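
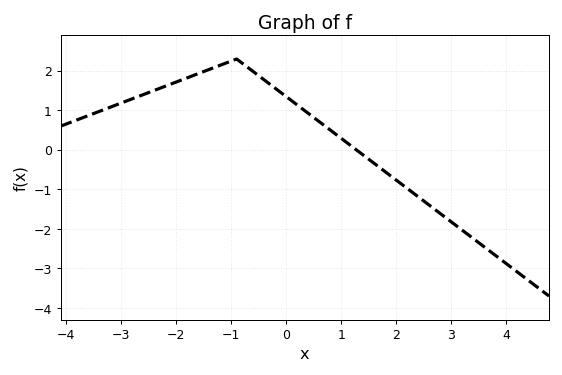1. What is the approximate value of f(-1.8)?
1.8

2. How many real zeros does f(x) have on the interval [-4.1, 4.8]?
1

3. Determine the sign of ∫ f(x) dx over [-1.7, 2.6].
positive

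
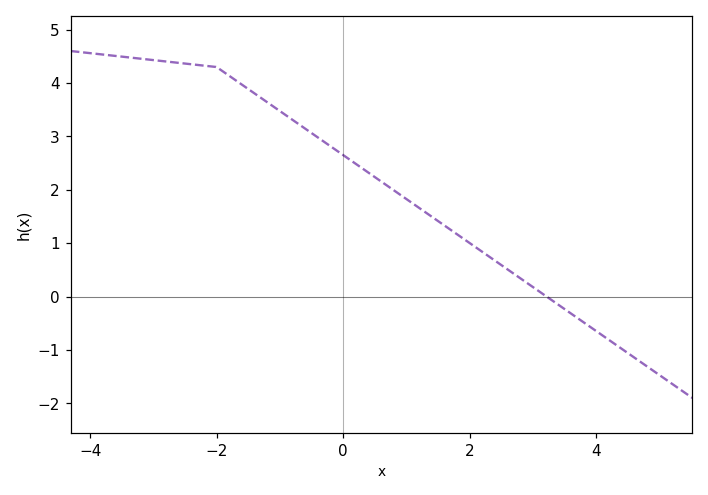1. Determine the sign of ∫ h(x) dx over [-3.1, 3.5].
positive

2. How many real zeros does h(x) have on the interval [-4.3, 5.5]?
1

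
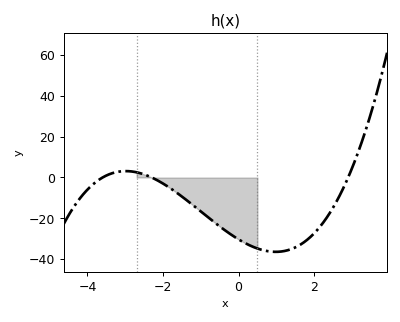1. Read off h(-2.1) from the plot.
-2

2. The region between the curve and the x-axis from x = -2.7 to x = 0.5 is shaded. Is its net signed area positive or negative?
negative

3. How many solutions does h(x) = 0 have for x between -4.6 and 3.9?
3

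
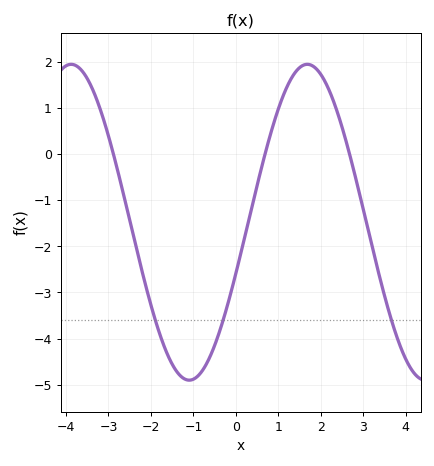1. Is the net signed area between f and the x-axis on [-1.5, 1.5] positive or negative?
negative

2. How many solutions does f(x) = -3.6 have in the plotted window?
3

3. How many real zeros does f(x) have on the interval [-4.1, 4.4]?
3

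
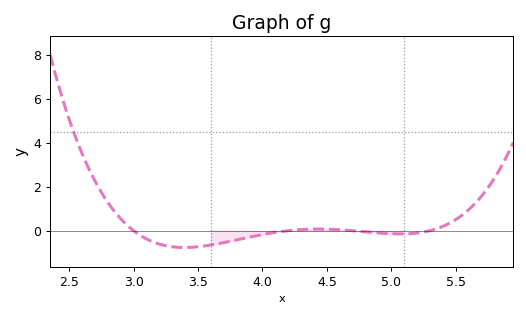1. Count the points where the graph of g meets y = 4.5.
1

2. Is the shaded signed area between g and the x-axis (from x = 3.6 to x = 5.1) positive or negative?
negative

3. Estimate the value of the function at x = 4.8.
-0.052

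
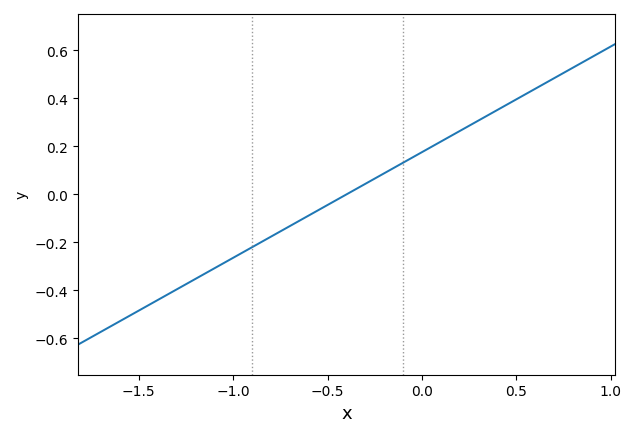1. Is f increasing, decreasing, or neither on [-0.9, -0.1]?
increasing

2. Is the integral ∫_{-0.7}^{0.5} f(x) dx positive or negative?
positive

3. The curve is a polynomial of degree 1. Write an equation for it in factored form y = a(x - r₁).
y = 0.44(x + 0.4)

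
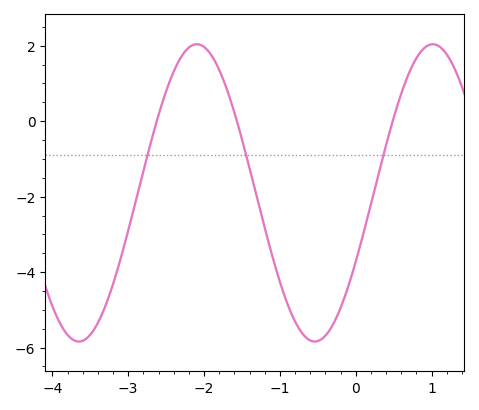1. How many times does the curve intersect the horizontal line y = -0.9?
3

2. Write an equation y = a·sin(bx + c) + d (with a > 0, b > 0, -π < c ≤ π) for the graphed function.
y = 3.94sin(2x - 0.48) - 1.9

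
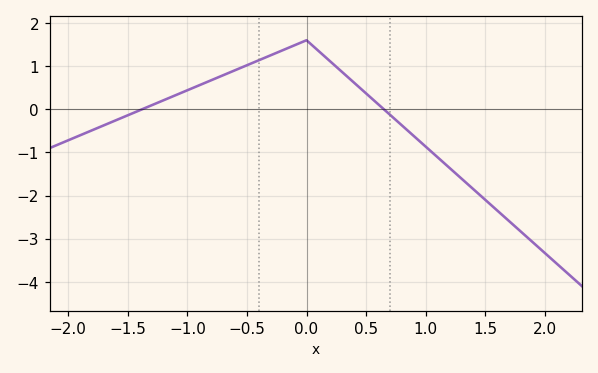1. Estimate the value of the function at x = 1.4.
-1.85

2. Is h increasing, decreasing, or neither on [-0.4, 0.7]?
neither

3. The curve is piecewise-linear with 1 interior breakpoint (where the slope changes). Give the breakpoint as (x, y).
(0, 1.6)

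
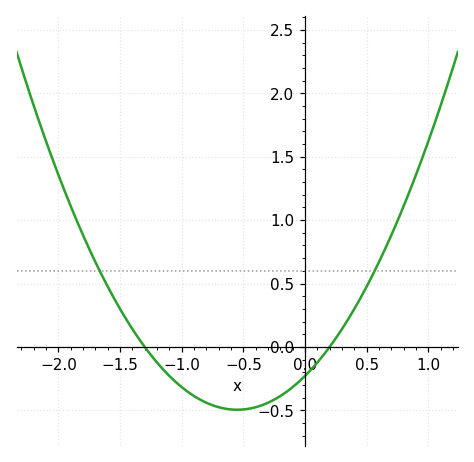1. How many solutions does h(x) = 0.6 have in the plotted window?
2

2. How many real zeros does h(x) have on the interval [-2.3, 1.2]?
2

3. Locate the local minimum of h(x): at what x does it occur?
-0.55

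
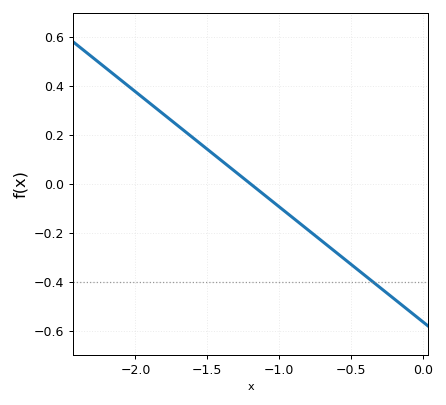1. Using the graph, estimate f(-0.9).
-0.141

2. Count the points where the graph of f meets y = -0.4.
1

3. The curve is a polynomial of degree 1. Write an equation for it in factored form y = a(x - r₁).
y = -0.47(x + 1.2)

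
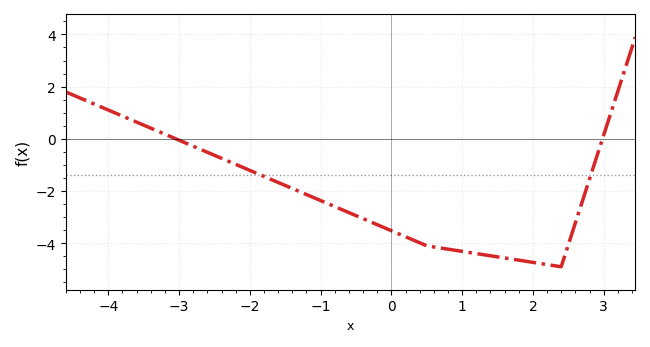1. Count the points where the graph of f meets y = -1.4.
2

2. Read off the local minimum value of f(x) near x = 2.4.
-4.8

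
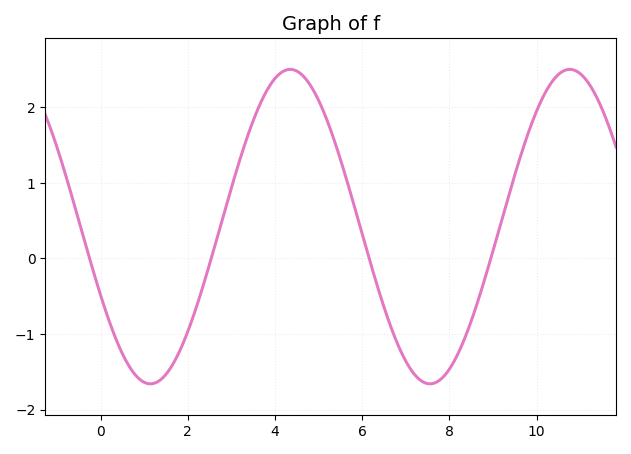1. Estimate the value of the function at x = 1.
-1.64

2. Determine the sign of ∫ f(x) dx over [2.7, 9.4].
positive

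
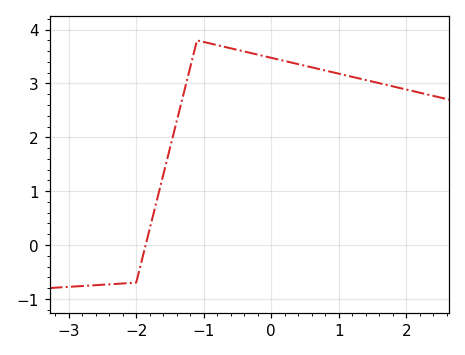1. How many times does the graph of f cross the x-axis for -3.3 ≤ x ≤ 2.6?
1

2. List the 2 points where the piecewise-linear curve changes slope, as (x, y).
(-2, -0.7); (-1.1, 3.8)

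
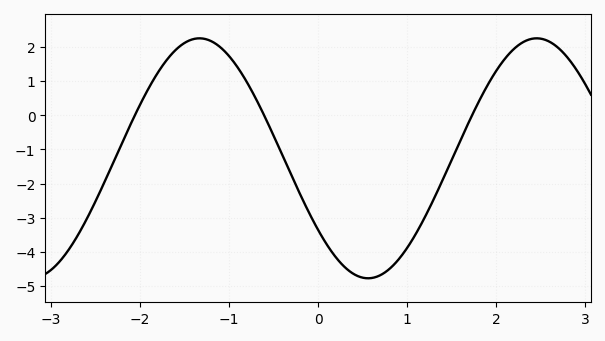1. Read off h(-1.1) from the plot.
2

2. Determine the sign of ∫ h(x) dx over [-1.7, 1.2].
negative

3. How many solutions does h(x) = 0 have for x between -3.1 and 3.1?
3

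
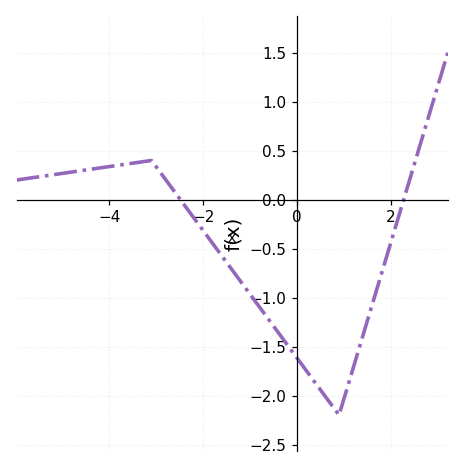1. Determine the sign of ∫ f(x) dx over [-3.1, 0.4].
negative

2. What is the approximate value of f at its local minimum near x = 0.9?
-2.2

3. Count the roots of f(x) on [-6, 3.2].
2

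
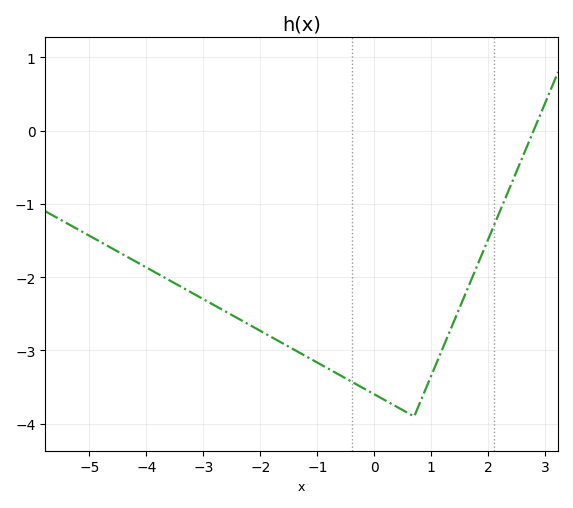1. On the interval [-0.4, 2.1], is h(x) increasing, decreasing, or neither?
neither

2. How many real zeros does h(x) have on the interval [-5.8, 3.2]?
1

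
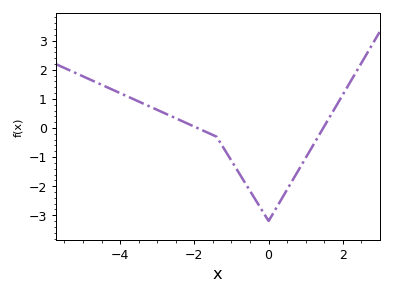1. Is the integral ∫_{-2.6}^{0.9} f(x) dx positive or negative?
negative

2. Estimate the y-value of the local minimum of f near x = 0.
-3.2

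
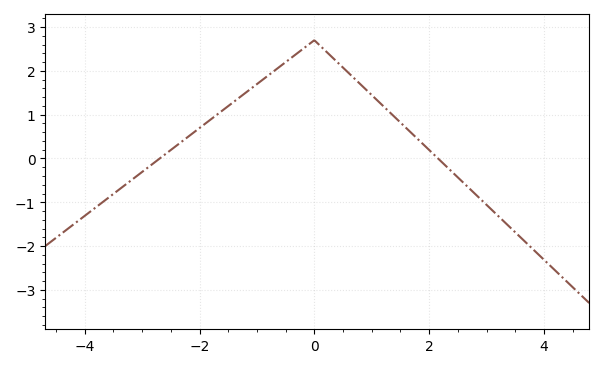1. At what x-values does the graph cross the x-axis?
-2.6, 2.2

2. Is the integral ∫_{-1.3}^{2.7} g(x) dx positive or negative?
positive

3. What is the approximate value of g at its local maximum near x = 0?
2.7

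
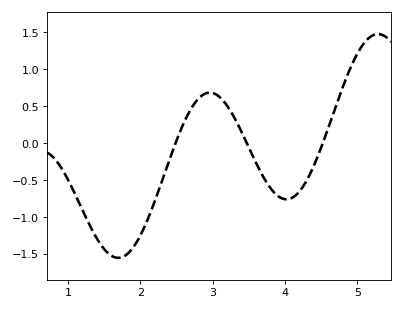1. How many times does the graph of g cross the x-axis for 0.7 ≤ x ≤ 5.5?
3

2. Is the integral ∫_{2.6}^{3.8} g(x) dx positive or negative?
positive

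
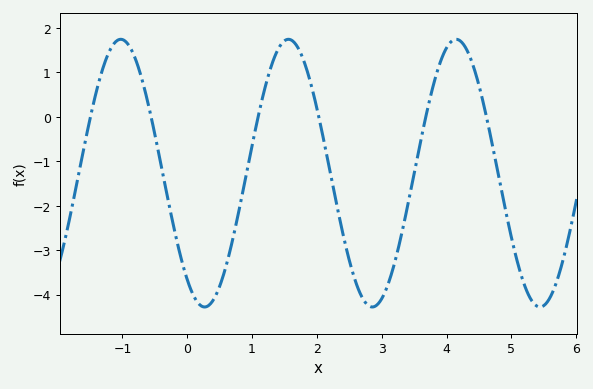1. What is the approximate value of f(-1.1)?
1.69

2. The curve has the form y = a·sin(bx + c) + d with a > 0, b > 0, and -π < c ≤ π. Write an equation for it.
y = 3.01sin(2.43x - 2.22) - 1.27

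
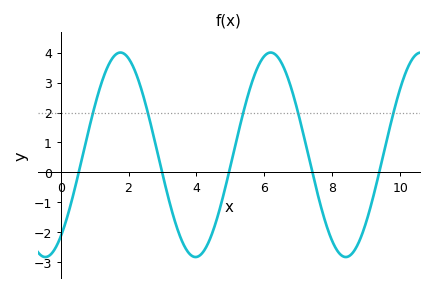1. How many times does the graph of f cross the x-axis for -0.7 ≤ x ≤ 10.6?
5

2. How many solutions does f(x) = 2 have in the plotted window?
5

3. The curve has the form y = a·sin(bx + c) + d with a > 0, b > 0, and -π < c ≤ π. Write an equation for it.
y = 3.41sin(1.42x - 0.93) + 0.59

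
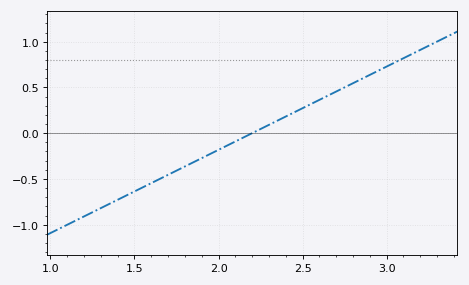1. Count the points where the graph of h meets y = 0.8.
1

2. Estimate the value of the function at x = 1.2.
-0.9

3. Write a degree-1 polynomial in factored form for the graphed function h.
y = 0.91(x - 2.2)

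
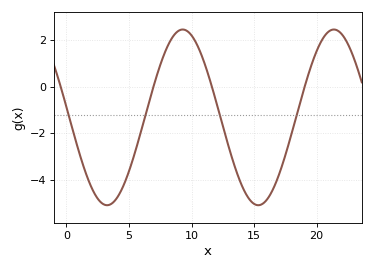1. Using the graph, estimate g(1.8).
-4.07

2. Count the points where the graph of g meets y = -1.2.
4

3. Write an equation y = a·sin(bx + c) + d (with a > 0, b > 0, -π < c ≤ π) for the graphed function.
y = 3.78sin(0.52x + 3.02) - 1.32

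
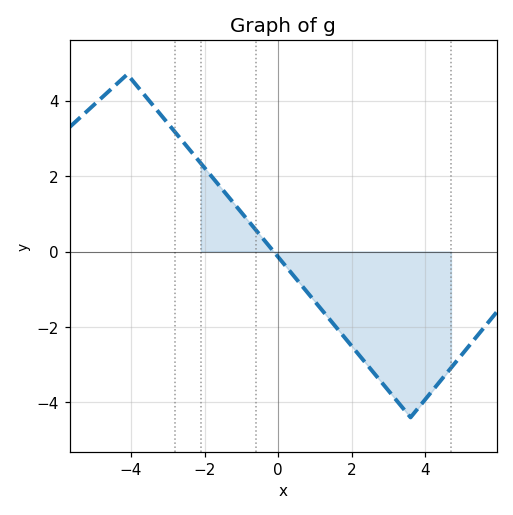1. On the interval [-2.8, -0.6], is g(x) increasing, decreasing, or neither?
decreasing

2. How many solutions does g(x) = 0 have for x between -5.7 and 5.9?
1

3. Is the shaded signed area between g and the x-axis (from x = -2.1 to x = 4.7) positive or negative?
negative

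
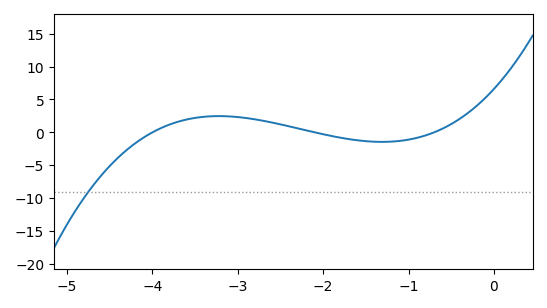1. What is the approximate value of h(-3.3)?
2.45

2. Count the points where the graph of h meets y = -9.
1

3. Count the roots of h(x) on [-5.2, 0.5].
3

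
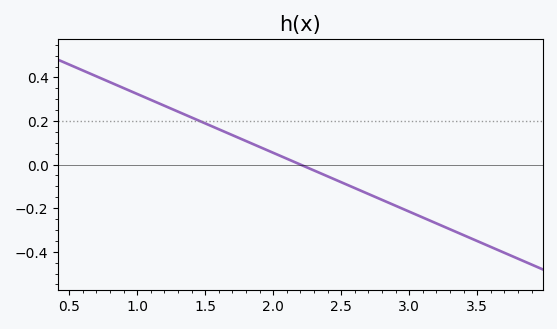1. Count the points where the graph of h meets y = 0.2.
1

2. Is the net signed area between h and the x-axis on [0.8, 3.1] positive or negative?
positive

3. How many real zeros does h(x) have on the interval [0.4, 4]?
1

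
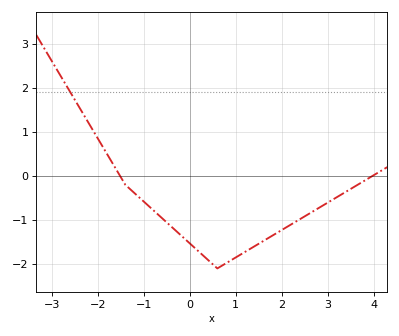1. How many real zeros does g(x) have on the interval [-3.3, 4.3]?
2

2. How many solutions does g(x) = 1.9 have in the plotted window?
1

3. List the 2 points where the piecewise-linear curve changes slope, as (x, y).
(-1.4, -0.2); (0.6, -2.1)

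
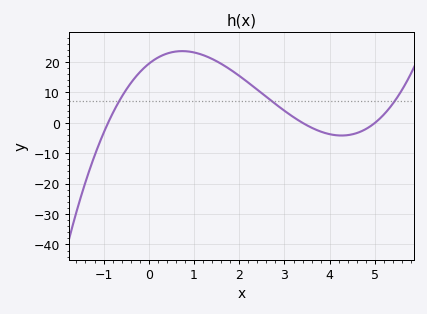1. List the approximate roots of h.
-0.9, 3.4, 5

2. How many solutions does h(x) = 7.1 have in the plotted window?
3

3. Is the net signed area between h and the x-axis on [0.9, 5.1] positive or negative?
positive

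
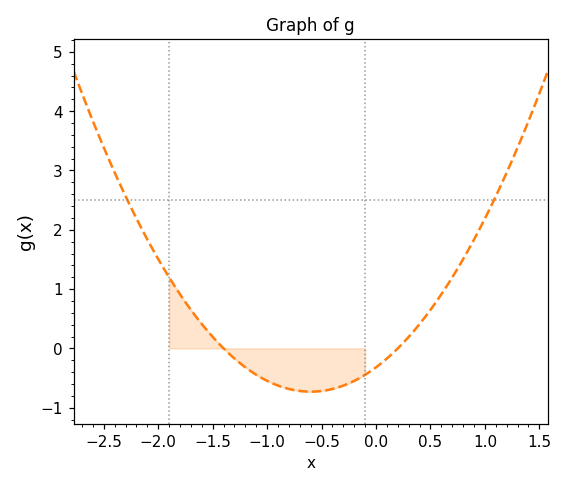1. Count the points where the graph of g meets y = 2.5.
2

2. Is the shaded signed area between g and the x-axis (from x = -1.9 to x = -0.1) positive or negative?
negative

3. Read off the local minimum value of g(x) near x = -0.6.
-0.73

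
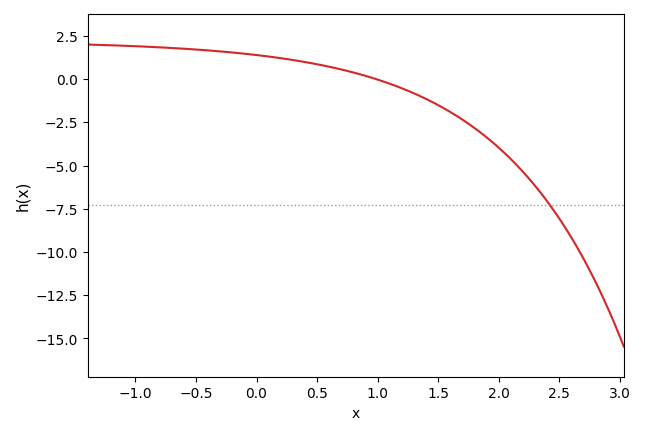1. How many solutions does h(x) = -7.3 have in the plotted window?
1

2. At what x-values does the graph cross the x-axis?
0.987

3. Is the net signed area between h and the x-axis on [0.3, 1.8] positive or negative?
negative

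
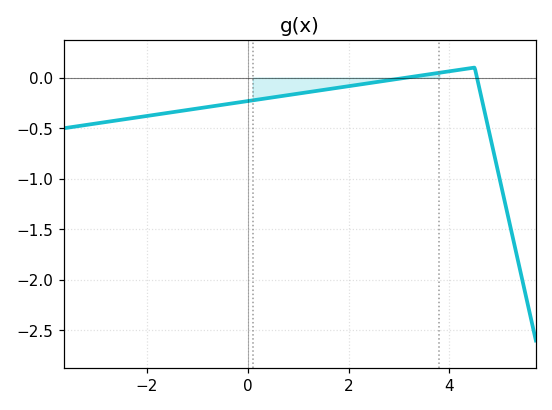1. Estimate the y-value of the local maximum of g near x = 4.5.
0.1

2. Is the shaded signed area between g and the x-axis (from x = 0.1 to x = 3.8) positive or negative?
negative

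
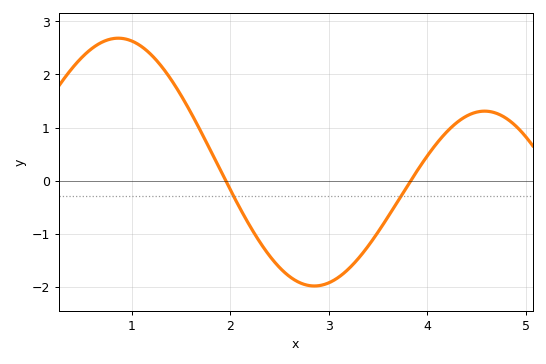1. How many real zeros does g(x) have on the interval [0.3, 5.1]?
2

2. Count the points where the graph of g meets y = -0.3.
2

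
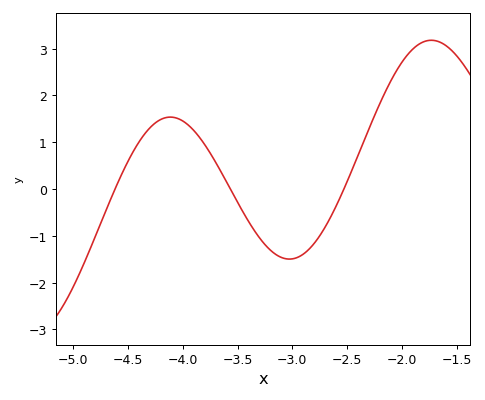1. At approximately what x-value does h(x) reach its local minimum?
-3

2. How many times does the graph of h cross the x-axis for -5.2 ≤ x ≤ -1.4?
3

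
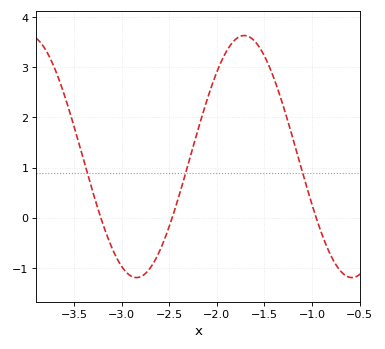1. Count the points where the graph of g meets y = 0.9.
3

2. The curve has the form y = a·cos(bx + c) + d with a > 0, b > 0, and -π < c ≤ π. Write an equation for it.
y = 2.41cos(2.78x - 1.52) + 1.22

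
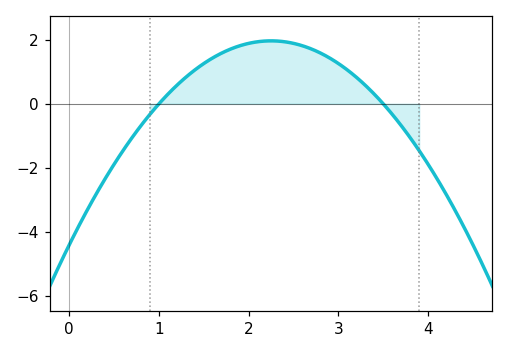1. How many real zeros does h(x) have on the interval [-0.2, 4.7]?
2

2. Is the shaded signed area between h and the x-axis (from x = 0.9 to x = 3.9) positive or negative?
positive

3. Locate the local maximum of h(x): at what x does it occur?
2.2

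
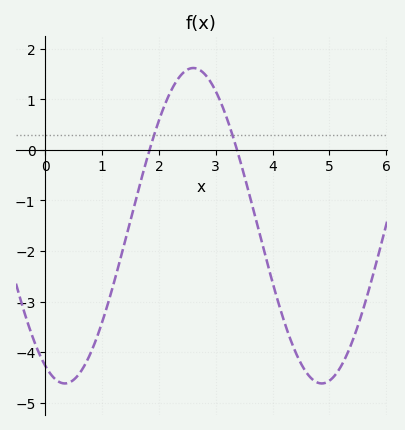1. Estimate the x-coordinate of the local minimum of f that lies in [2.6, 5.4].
4.86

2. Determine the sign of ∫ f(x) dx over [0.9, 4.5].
negative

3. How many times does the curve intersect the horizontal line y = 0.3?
2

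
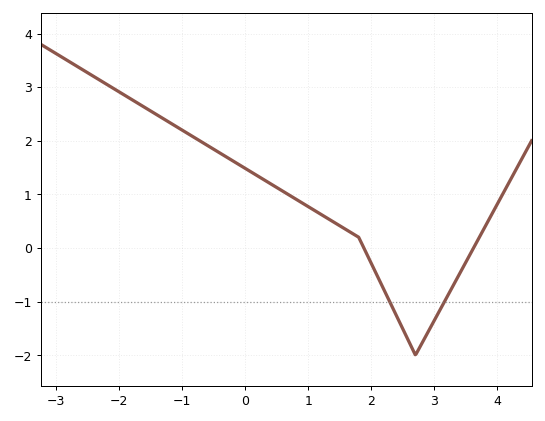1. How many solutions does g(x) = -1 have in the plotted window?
2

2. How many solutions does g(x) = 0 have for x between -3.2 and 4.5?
2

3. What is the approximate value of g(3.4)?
-0.48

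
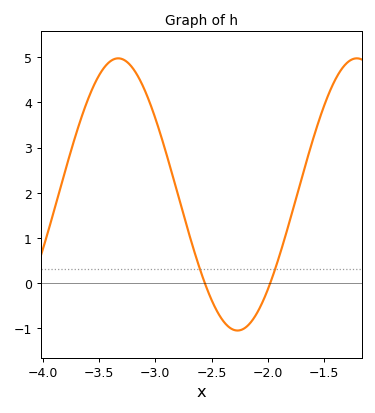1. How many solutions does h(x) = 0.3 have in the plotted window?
2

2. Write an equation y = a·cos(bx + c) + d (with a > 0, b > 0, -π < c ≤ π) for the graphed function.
y = 3.02cos(3x - 2.7) + 1.96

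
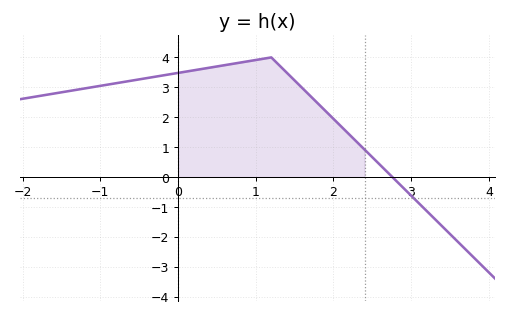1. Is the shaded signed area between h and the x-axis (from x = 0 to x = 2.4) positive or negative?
positive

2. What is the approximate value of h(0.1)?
3.5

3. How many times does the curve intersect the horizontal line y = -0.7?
1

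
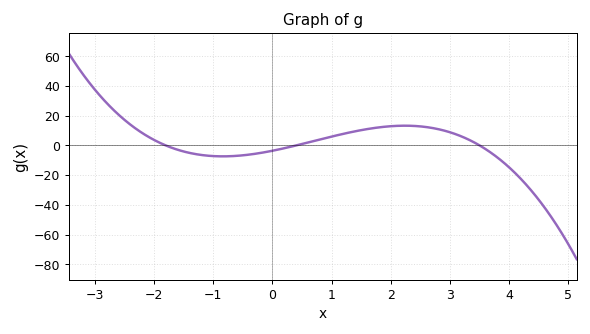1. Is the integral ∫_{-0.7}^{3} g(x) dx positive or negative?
positive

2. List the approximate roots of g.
-1.8, 0.4, 3.5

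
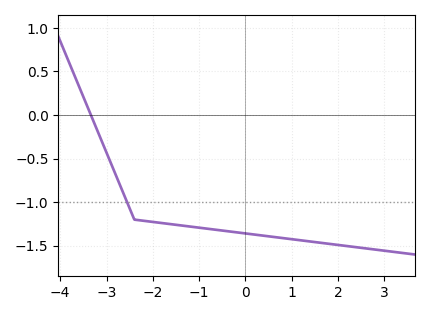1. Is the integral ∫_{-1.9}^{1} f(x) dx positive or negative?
negative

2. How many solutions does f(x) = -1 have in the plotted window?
1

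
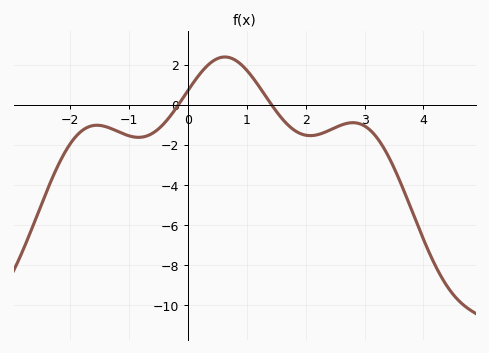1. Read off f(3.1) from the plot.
-1.2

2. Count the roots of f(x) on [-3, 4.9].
2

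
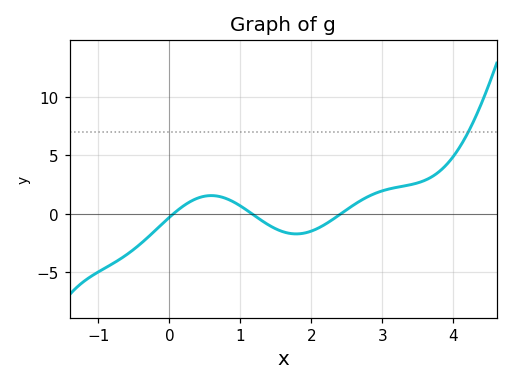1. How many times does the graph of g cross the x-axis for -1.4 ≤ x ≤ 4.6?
3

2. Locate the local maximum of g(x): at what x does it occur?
0.59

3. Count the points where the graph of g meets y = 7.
1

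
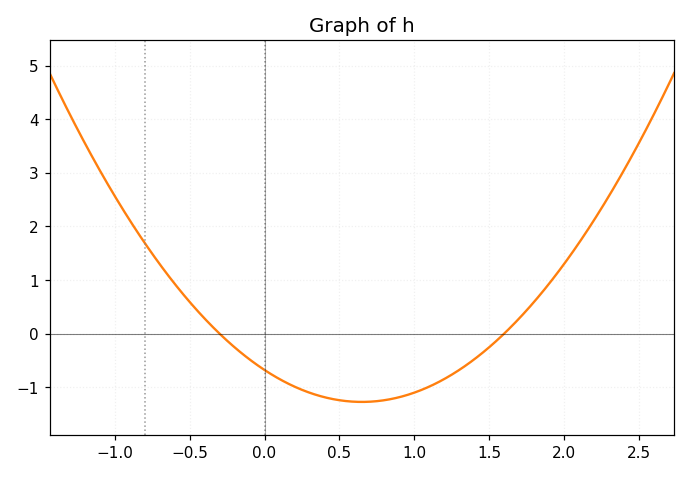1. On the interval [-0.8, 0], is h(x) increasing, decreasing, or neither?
decreasing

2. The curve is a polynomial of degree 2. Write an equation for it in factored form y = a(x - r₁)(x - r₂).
y = 1.41(x + 0.3)(x - 1.6)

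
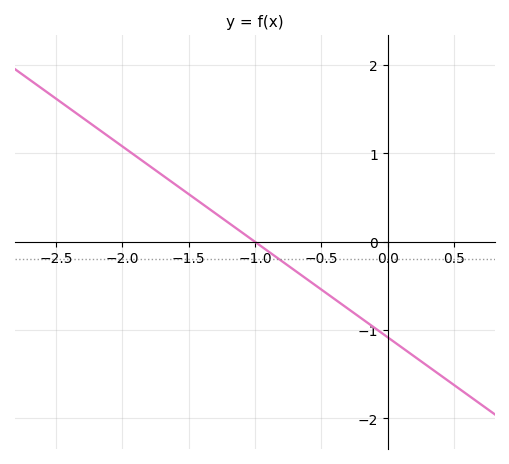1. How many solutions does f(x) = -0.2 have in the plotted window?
1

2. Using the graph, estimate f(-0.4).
-0.6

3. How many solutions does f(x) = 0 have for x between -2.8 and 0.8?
1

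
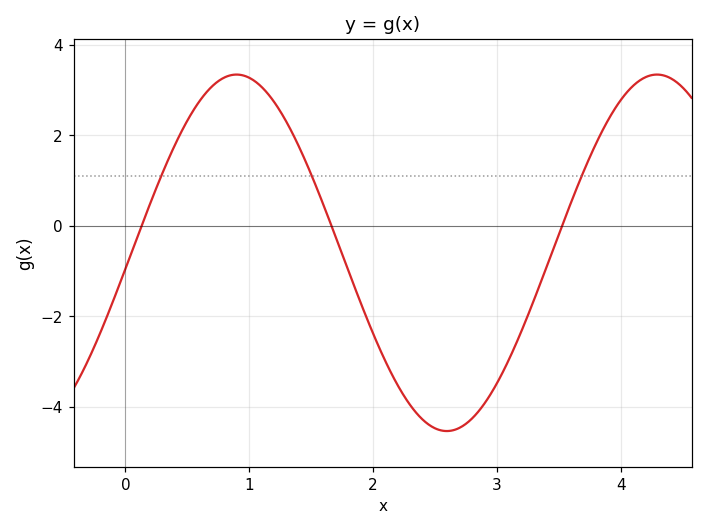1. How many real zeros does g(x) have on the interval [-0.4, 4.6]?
3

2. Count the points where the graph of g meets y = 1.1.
3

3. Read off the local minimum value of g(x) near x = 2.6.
-4.54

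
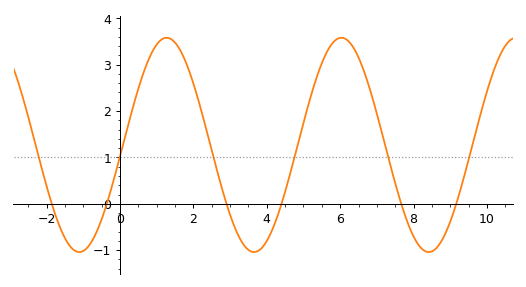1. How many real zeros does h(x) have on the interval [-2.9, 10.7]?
6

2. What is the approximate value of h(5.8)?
3.47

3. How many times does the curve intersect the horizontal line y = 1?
6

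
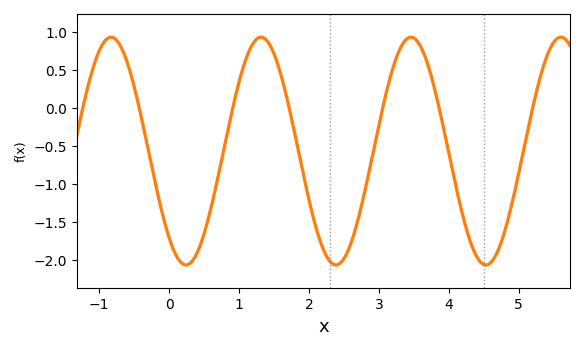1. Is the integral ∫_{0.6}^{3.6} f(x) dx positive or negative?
negative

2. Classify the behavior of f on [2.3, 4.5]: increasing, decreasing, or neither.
neither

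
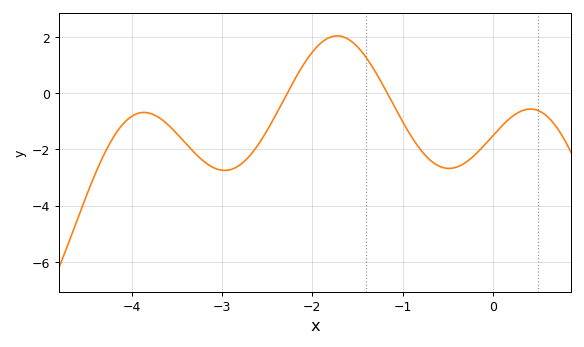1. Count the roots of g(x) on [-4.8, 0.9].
2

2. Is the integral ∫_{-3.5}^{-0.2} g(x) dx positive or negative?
negative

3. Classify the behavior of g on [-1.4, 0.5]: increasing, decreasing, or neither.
neither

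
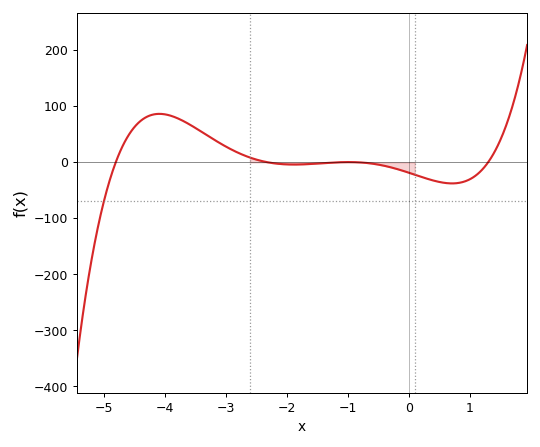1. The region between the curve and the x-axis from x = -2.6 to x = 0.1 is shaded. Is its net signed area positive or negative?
negative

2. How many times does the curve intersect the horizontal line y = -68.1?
1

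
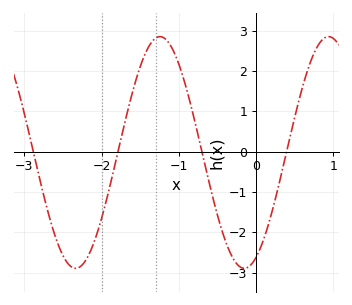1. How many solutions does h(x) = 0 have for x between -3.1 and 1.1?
4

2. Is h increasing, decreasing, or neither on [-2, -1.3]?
increasing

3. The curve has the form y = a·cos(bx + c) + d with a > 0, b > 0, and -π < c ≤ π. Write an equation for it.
y = 2.87cos(2.9x - 2.7) - 0.02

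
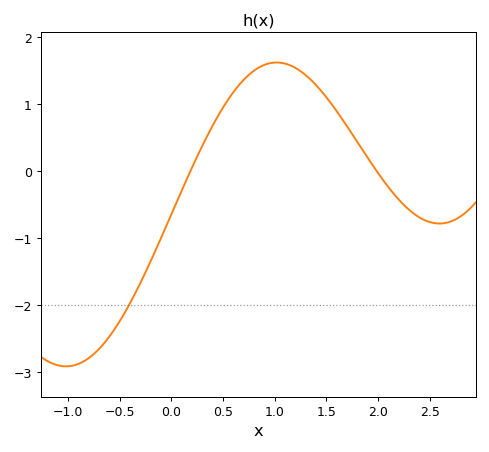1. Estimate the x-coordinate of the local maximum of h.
1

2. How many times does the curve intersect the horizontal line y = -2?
1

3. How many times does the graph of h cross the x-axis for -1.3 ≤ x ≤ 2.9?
2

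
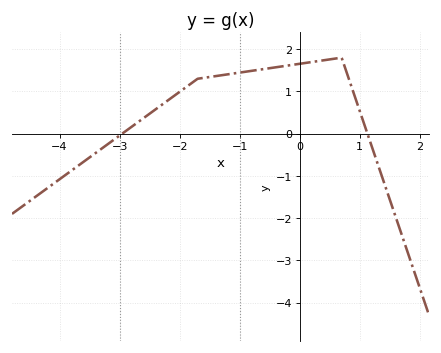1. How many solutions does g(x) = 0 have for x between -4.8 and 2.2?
2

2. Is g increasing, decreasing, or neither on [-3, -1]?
increasing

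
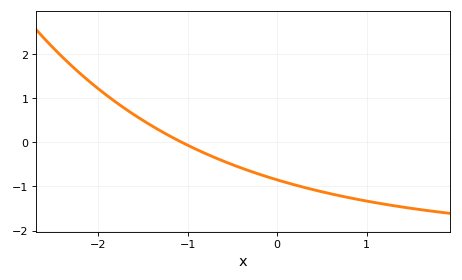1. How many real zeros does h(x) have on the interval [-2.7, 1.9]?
1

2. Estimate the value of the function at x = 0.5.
-1.12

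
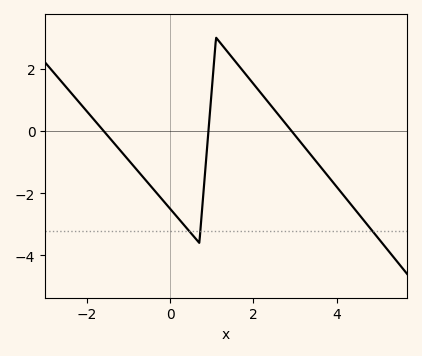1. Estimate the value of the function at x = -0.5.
-1.72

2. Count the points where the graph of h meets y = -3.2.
3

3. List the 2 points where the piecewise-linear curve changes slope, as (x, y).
(0.7, -3.6); (1.1, 3)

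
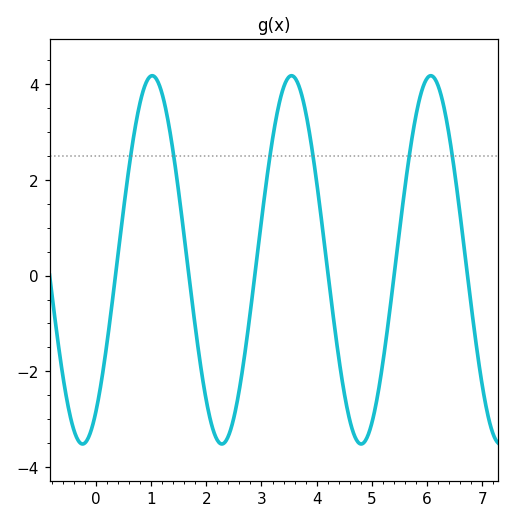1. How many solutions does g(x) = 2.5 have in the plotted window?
6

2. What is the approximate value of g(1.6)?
0.8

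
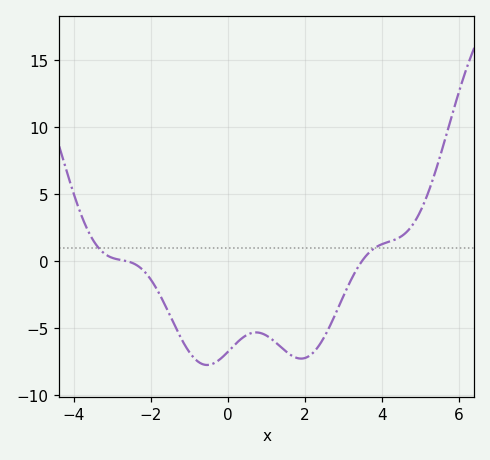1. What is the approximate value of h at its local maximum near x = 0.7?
-5.31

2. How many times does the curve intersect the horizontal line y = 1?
2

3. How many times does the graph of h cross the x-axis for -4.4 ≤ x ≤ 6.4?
2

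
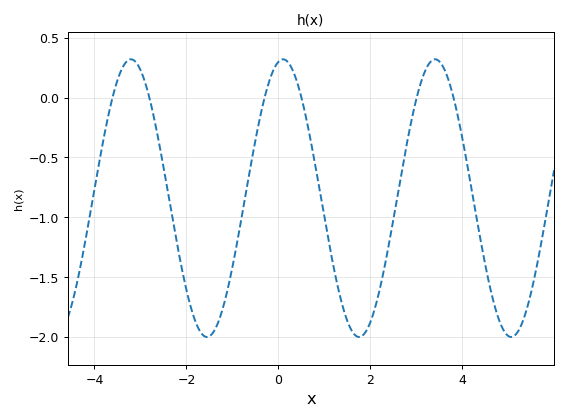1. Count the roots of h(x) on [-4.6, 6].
6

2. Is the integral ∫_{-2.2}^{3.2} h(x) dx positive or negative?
negative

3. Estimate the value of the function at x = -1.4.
-1.95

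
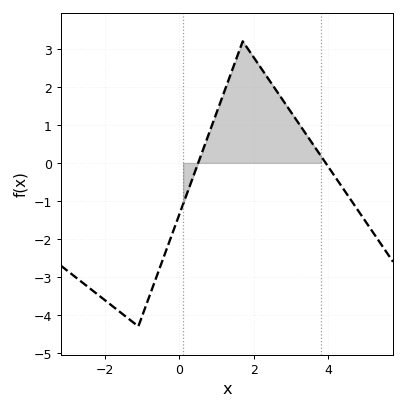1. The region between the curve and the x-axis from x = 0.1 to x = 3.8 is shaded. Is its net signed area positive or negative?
positive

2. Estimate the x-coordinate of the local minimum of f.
-1.2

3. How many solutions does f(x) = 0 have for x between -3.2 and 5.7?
2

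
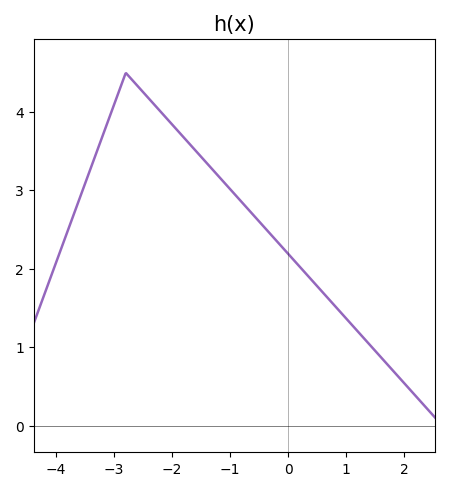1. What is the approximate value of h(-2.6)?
4.34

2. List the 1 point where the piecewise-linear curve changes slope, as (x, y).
(-2.8, 4.5)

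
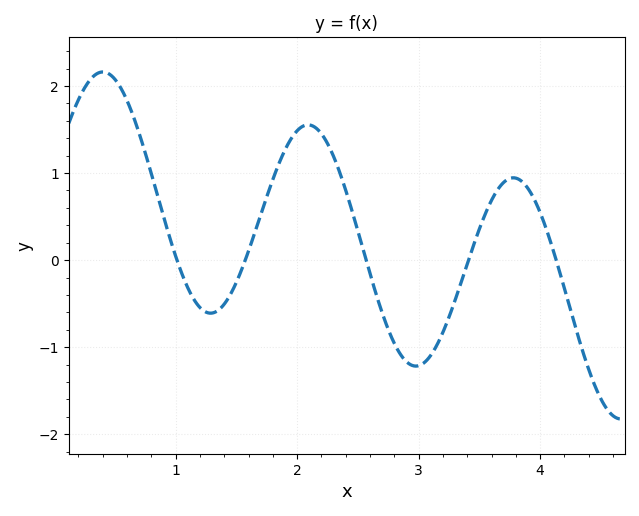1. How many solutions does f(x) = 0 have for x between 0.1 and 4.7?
5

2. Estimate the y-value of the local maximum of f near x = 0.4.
2.16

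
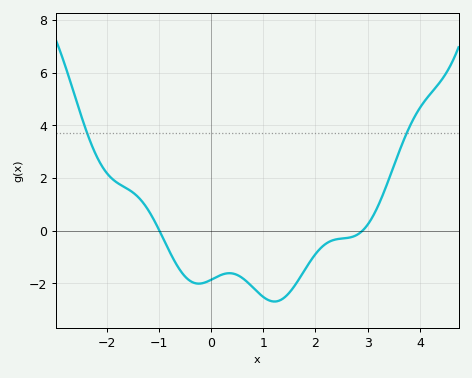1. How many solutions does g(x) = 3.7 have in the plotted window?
2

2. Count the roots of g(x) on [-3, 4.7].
2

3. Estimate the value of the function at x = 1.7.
-1.8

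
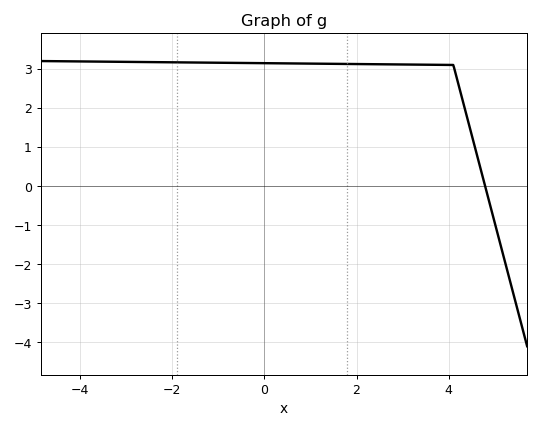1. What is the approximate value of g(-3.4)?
3.18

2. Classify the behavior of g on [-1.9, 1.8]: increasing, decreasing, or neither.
decreasing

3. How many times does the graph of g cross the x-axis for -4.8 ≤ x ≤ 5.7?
1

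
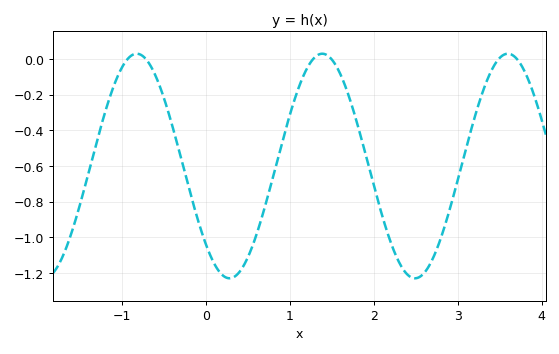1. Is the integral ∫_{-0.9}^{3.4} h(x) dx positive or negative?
negative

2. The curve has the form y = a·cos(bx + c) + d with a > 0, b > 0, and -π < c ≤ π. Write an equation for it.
y = 0.63cos(2.84x + 2.35) - 0.6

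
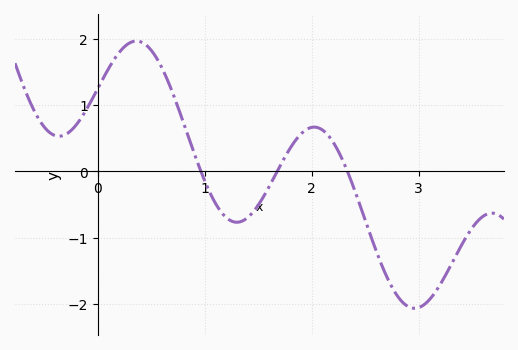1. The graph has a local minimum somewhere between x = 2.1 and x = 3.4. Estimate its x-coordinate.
2.96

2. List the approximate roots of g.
0.965, 1.68, 2.34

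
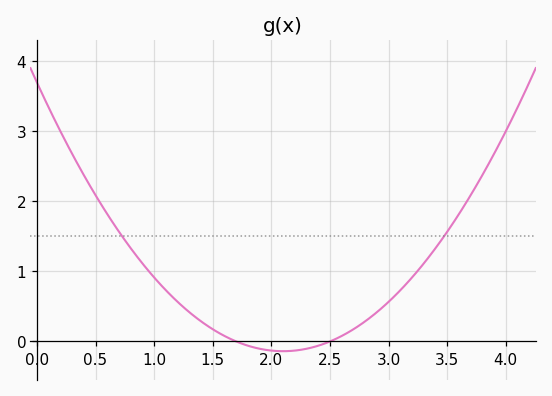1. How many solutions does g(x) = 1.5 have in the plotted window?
2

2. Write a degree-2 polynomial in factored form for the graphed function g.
y = 0.87(x - 1.7)(x - 2.5)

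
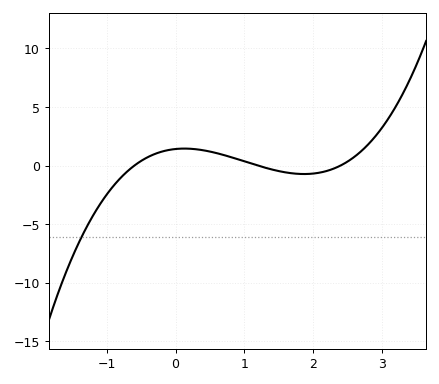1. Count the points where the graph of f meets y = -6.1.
1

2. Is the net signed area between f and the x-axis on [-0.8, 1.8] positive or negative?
positive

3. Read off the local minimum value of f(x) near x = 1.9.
-0.719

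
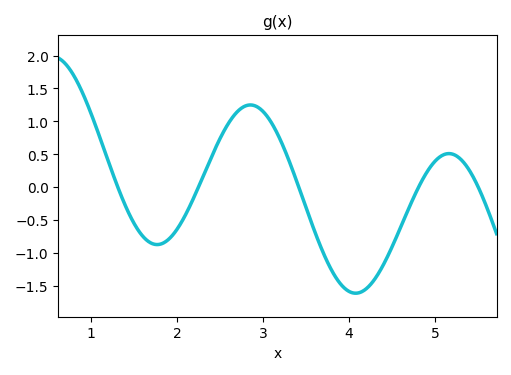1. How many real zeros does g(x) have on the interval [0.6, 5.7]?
5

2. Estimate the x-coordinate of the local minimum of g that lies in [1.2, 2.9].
1.77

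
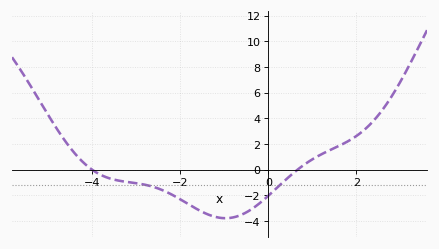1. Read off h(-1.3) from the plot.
-3.6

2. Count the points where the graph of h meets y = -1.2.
2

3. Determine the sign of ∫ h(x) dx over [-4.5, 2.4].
negative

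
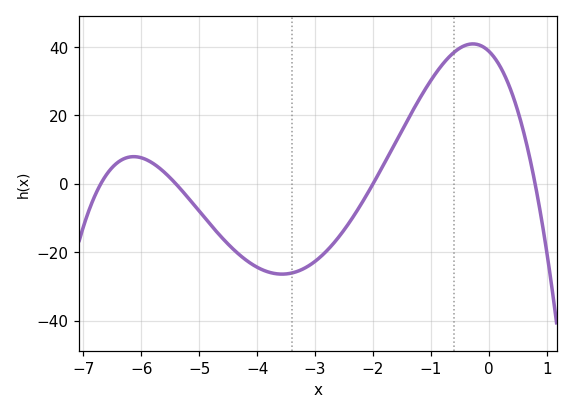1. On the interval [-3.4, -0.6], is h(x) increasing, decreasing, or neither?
increasing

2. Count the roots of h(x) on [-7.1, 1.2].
4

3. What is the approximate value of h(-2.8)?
-19.6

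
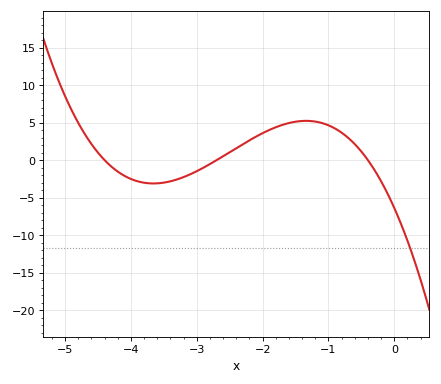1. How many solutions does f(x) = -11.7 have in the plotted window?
1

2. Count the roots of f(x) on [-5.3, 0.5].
3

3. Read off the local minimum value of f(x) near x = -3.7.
-3.1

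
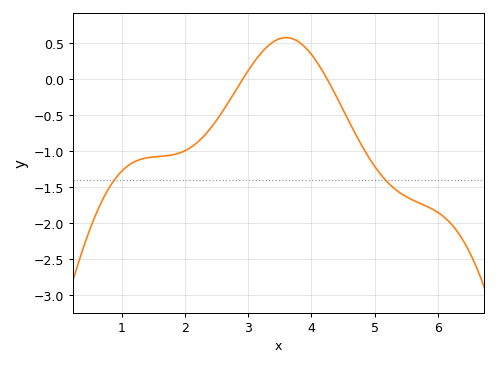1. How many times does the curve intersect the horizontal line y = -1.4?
2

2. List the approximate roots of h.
2.92, 4.25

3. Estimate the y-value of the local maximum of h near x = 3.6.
0.572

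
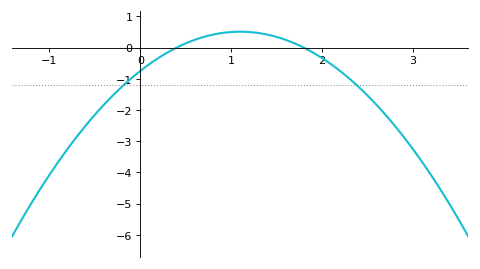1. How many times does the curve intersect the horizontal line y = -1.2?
2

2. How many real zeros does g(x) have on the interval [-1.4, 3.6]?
2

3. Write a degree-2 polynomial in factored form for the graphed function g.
y = -1.04(x - 0.4)(x - 1.8)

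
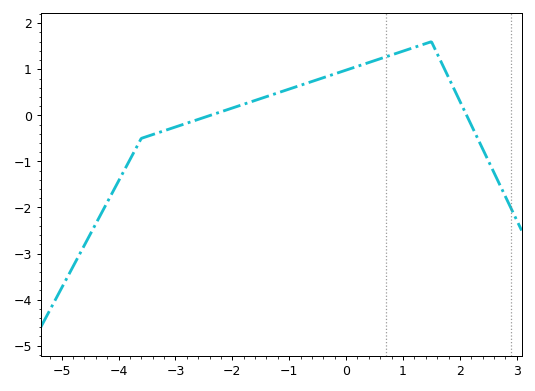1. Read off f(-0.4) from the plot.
0.8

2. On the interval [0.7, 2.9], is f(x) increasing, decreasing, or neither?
neither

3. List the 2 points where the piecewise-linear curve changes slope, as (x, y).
(-3.6, -0.5); (1.5, 1.6)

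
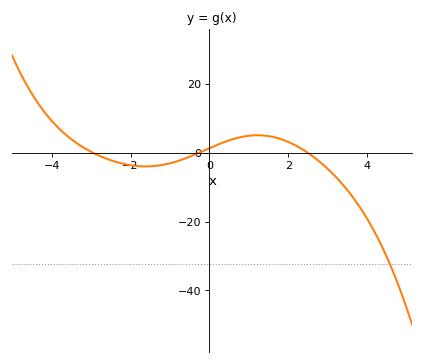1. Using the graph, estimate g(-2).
-4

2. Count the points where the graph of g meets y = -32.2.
1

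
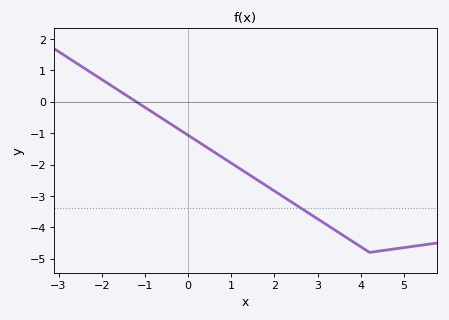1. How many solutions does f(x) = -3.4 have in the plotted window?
1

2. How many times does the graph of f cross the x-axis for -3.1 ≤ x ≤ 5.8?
1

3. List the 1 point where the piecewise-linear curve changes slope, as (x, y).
(4.2, -4.8)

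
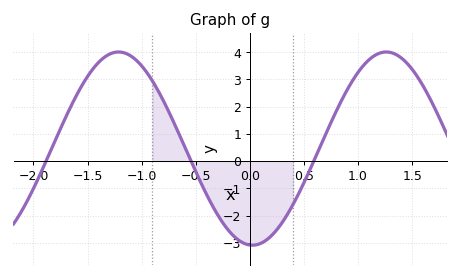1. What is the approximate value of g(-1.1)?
3.86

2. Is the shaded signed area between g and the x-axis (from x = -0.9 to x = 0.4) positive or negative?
negative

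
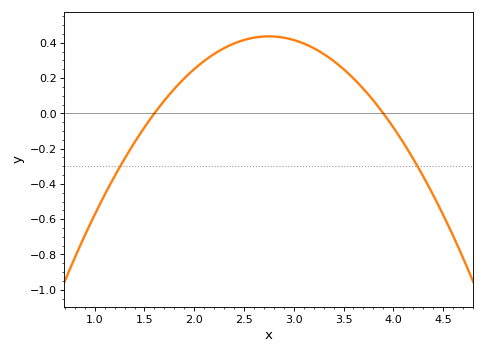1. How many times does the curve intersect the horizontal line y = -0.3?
2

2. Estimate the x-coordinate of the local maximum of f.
2.75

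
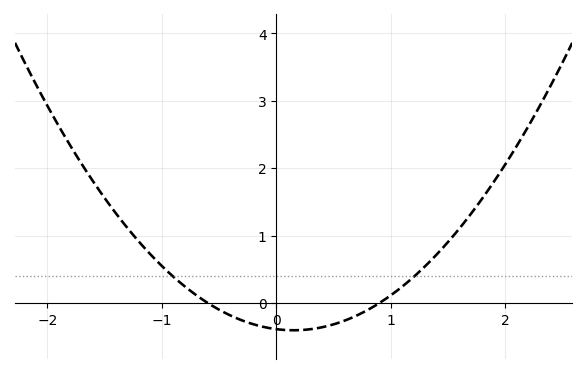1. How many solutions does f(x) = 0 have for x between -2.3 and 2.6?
2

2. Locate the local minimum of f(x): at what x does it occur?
0.1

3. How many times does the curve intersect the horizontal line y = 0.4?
2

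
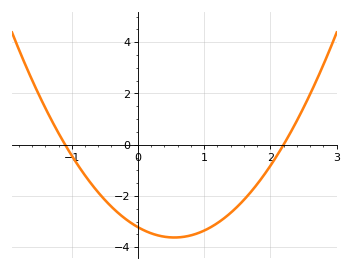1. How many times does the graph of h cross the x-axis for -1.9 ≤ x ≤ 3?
2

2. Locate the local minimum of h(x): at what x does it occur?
0.6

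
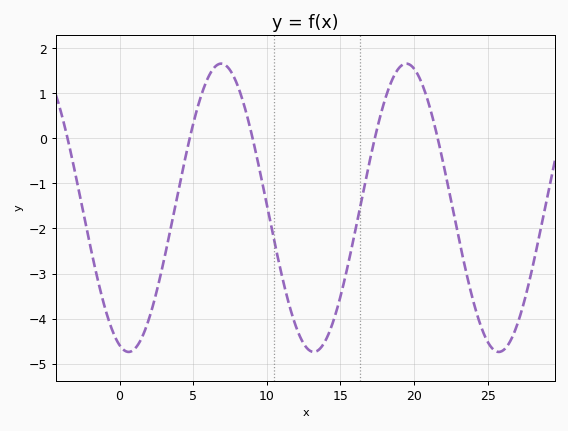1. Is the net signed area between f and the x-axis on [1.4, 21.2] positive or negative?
negative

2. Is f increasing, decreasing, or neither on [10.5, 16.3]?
neither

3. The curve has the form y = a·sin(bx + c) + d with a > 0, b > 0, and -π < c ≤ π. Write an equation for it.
y = 3.2sin(0.5x - 1.88) - 1.54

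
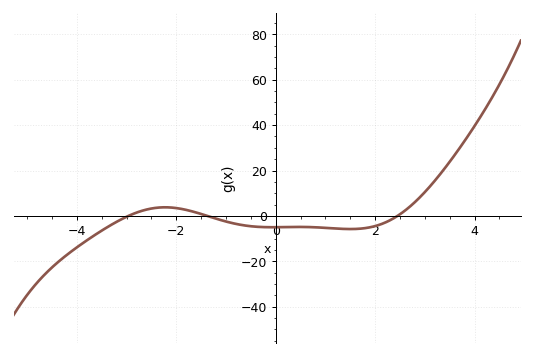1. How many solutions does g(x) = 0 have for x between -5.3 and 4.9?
3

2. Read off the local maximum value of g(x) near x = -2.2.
4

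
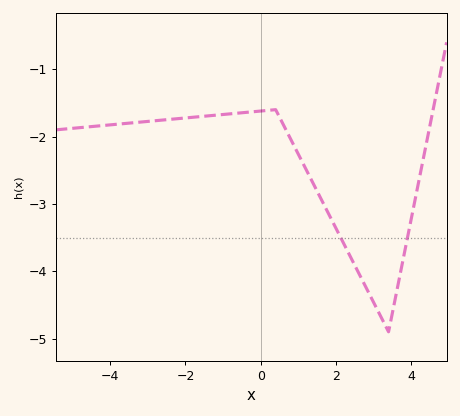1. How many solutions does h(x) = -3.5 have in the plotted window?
2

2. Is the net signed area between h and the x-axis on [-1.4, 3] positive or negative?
negative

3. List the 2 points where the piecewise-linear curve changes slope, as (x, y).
(0.4, -1.6); (3.4, -4.9)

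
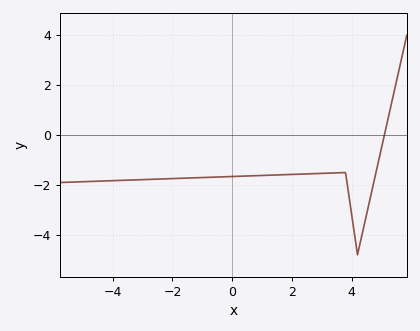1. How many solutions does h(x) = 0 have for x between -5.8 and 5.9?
1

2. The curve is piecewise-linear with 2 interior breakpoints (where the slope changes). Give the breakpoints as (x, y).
(3.8, -1.5); (4.2, -4.8)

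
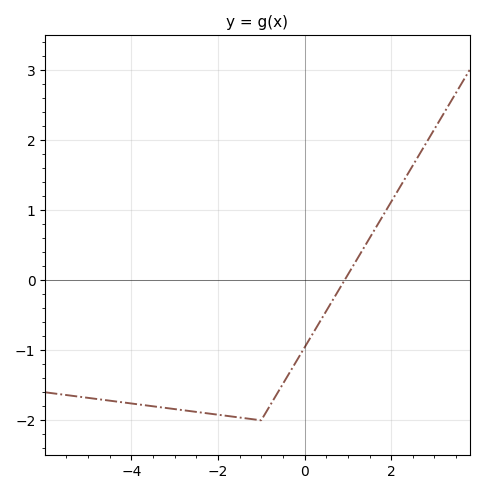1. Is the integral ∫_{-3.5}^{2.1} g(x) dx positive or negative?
negative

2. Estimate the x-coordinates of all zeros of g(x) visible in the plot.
0.925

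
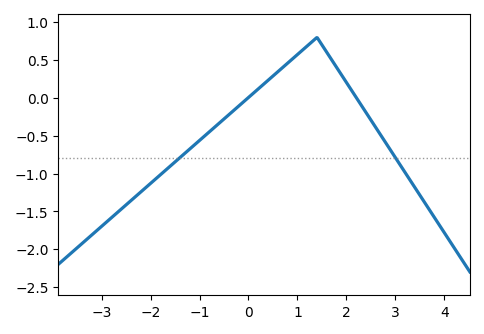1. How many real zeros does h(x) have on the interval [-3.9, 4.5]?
2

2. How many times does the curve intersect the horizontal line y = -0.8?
2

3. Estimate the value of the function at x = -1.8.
-1.02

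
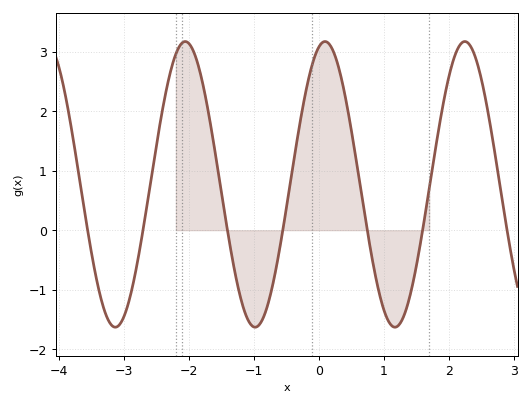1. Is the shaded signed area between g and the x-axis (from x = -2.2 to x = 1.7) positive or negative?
positive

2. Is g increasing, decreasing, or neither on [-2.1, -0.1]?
neither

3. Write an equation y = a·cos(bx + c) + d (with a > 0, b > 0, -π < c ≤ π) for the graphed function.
y = 2.4cos(2.92x - 0.28) + 0.77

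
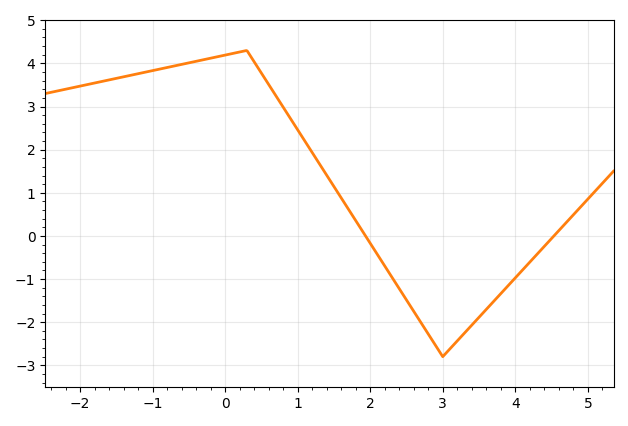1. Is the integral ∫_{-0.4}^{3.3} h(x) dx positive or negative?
positive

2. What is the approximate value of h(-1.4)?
3.69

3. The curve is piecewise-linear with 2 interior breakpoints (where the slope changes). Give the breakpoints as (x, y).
(0.3, 4.3); (3, -2.8)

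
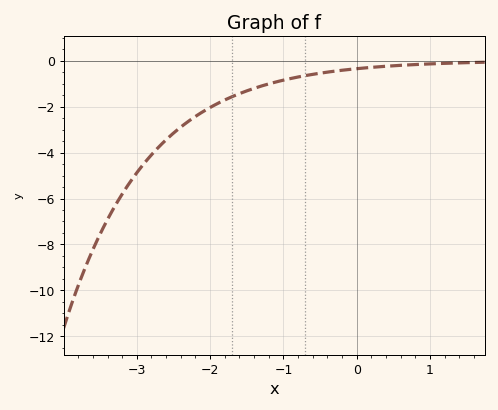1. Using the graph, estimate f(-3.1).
-5.32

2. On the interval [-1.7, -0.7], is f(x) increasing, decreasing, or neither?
increasing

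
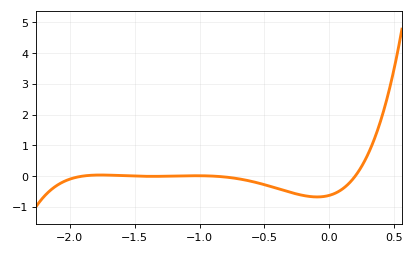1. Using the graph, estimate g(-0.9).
0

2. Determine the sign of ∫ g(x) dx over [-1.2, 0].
negative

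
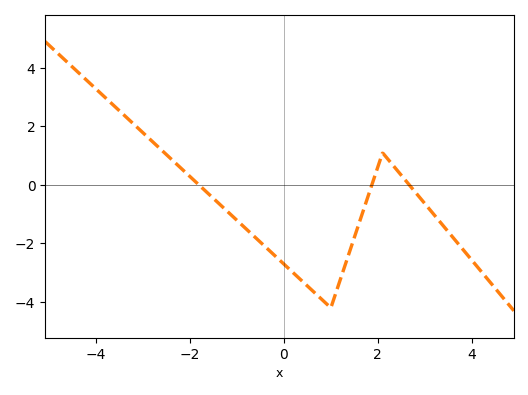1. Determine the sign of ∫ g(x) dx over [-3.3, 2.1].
negative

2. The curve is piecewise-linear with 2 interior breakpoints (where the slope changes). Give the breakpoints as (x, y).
(1, -4.2); (2.1, 1.1)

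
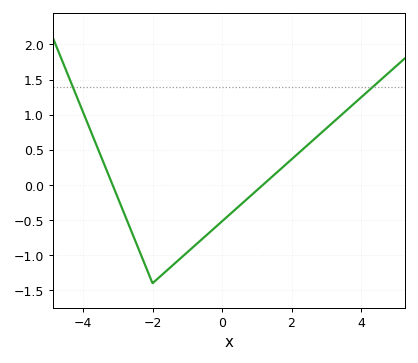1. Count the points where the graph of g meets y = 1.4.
2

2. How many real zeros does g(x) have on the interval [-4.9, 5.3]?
2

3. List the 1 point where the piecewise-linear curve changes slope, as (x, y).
(-2, -1.4)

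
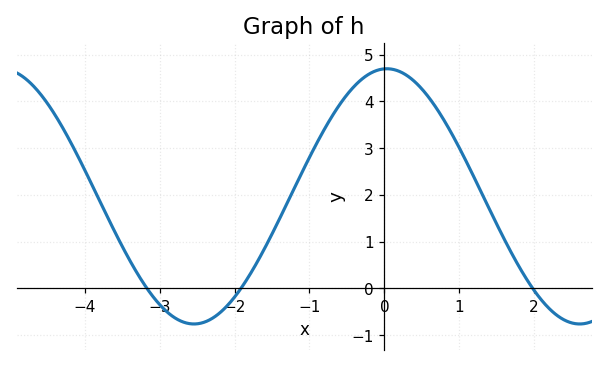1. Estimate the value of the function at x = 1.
3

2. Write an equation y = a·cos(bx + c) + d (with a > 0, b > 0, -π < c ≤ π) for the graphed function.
y = 2.73cos(1.2x - 0.04) + 1.97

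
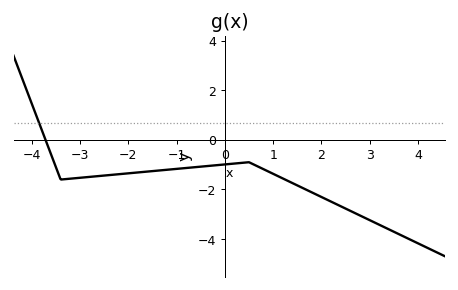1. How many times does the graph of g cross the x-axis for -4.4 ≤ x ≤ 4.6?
1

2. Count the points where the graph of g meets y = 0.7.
1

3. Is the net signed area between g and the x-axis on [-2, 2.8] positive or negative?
negative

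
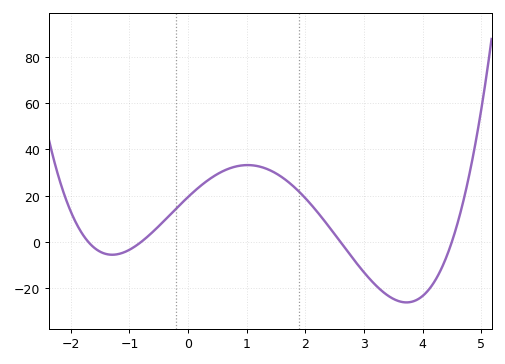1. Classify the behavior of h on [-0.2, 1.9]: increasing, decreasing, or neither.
neither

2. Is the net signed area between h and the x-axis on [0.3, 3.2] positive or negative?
positive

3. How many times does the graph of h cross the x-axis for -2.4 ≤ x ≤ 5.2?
4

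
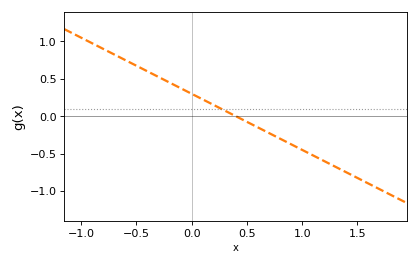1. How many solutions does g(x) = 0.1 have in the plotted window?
1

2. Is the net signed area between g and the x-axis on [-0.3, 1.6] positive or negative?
negative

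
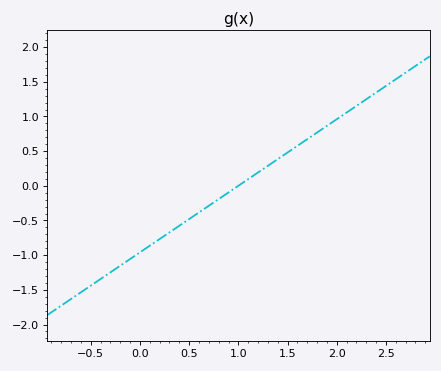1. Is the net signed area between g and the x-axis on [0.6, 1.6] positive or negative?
positive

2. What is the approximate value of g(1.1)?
0.1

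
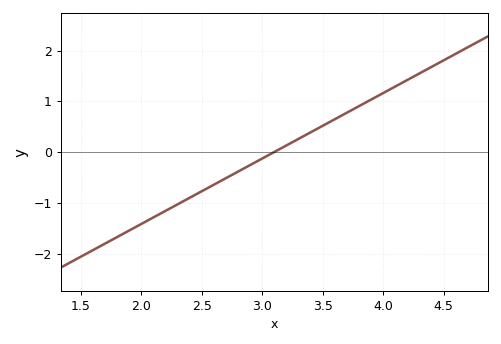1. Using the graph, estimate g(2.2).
-1.2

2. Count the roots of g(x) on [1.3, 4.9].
1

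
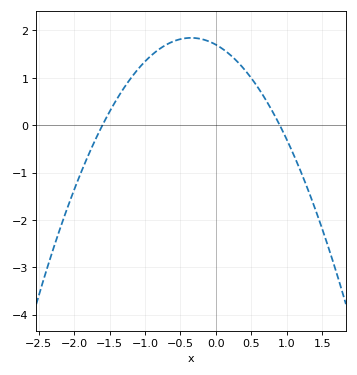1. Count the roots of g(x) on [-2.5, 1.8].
2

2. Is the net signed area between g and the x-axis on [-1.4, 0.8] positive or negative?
positive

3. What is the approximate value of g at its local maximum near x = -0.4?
1.84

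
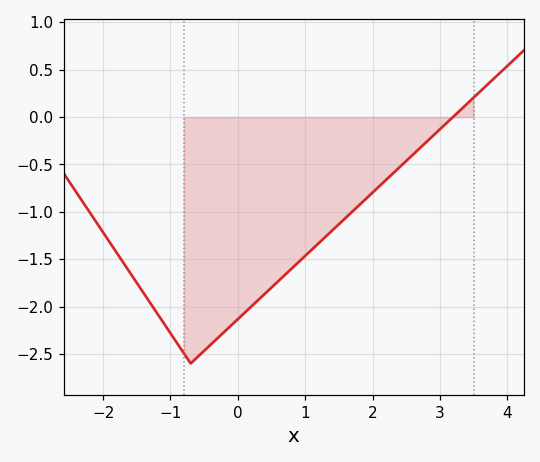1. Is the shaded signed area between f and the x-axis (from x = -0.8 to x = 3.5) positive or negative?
negative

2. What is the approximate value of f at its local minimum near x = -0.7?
-2.6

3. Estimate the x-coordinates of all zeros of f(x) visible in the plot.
3.2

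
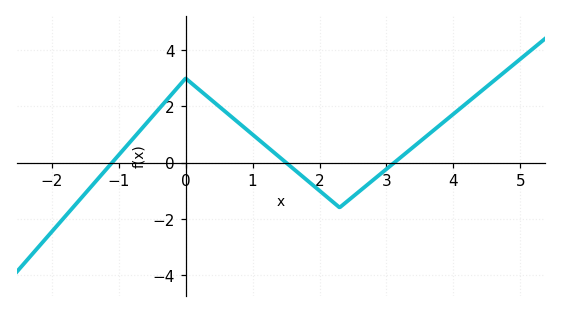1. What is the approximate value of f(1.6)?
-0.2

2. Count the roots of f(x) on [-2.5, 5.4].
3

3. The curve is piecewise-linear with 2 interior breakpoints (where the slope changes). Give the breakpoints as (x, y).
(0, 3); (2.3, -1.6)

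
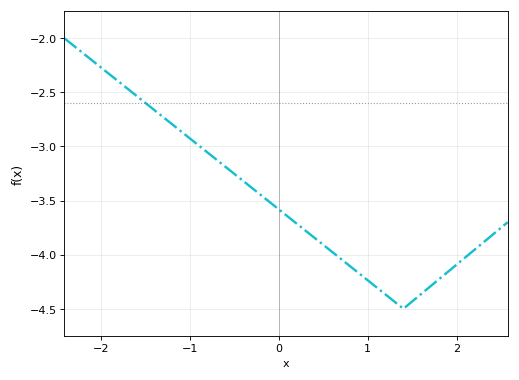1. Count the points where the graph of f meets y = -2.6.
1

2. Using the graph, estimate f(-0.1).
-3.52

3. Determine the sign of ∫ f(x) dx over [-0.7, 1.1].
negative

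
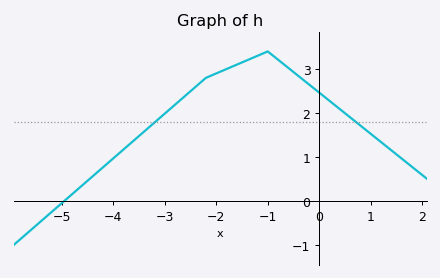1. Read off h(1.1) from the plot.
1.4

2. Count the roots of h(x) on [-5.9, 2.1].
1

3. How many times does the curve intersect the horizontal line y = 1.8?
2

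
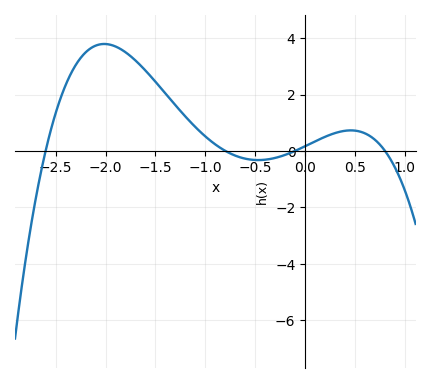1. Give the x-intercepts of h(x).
-2.6, -0.8, -0.1, 0.8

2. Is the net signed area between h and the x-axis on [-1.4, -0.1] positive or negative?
positive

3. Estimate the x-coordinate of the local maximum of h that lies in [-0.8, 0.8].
0.457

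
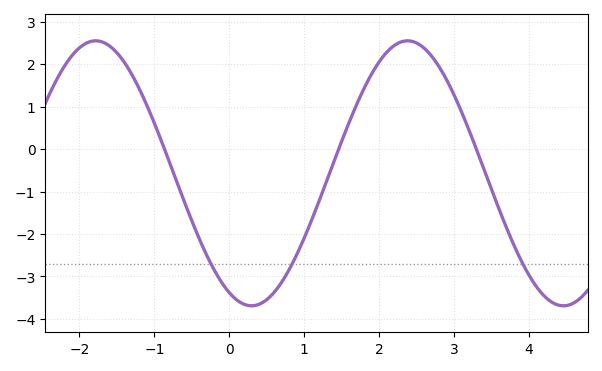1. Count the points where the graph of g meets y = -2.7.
3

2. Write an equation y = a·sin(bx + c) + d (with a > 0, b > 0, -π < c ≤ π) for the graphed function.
y = 3.12sin(1.51x - 2.02) - 0.57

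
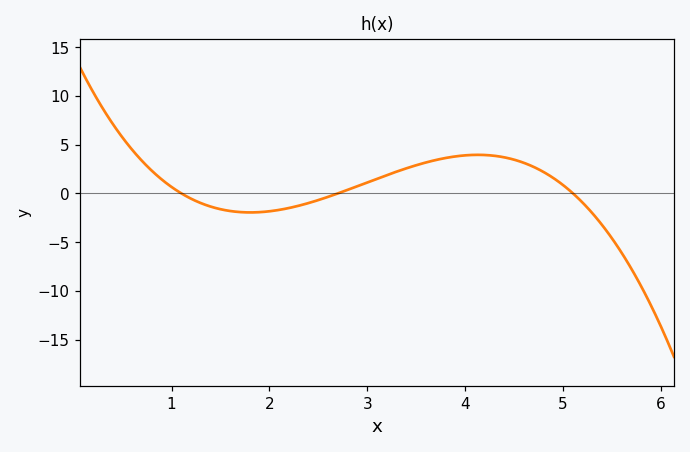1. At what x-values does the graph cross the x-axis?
1.1, 2.7, 5.1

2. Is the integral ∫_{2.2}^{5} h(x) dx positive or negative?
positive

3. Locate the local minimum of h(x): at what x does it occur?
1.81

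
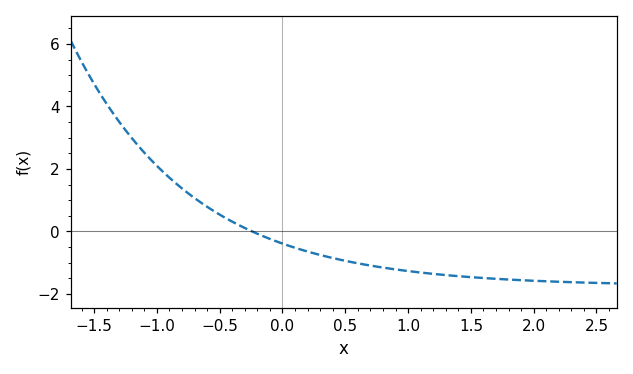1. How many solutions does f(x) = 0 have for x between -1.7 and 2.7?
1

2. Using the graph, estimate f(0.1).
-0.6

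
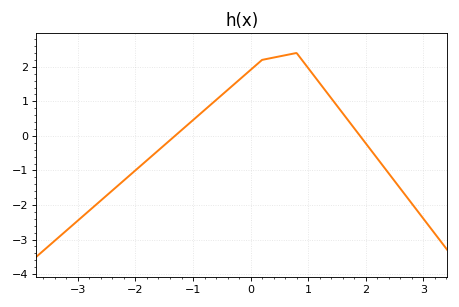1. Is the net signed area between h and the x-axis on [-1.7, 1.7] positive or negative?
positive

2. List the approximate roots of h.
-1.31, 1.9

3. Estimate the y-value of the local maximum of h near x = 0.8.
2.4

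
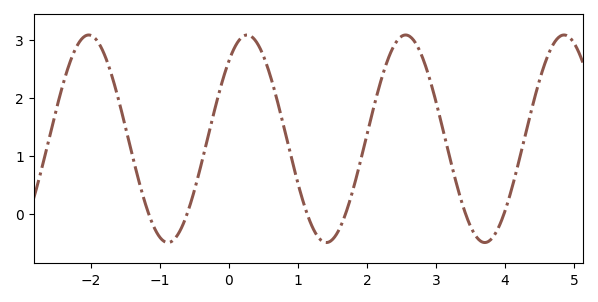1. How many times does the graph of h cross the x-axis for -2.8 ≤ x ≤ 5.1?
6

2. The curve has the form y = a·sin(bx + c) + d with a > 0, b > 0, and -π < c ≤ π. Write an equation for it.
y = 1.79sin(2.7x + 0.84) + 1.29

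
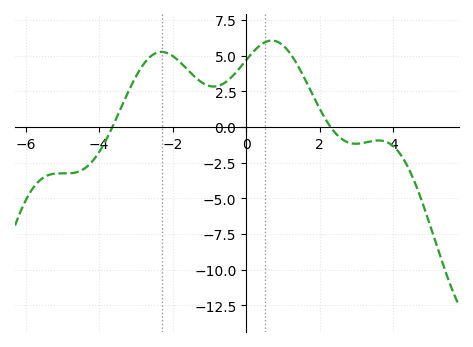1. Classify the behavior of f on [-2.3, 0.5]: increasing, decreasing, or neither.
neither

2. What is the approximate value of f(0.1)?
5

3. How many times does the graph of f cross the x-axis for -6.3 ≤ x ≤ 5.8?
2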